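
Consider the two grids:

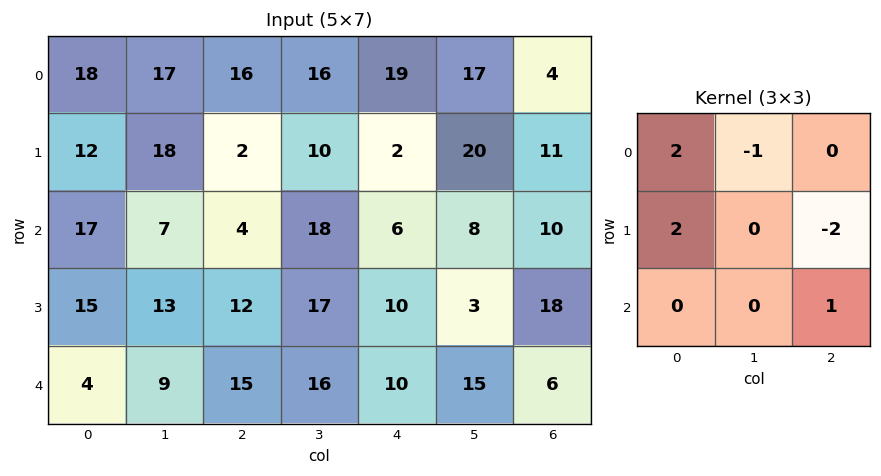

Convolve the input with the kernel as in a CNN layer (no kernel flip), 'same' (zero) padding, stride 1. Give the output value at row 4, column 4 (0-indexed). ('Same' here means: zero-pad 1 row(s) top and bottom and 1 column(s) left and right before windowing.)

26

The receptive field on the zero-padded input at this output position is [17 10 3 / 16 10 15 / 0 0 0]. Elementwise product with the kernel and sum: 17·2 + 10·-1 + 16·2 + 15·-2 + 0·1.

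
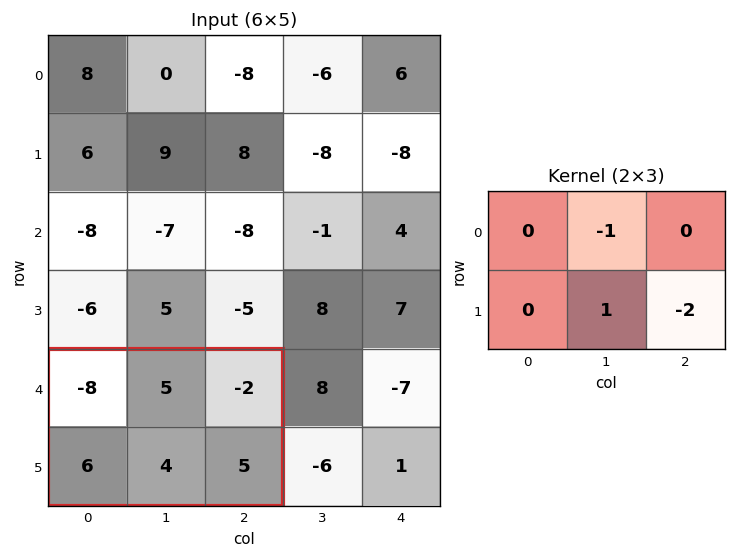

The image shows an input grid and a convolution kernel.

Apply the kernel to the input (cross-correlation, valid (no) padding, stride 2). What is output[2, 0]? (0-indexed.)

-11

The receptive field on the input at this output position is [-8 5 -2 / 6 4 5]. Elementwise product with the kernel and sum: 5·-1 + 4·1 + 5·-2.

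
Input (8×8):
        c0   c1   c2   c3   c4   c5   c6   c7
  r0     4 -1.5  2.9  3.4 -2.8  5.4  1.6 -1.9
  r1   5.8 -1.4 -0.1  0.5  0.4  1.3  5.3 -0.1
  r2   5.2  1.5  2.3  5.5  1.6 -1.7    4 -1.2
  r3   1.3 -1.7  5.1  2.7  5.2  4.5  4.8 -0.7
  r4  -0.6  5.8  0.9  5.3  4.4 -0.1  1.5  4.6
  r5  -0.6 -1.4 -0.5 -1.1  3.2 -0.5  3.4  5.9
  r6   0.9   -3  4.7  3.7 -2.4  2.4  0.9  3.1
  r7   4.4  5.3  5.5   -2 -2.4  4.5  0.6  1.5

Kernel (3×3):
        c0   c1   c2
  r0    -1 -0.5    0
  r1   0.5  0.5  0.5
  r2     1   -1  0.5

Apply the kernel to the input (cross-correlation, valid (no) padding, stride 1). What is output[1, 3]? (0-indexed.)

The receptive field on the input at this output position is [0.5 0.4 1.3 / 5.5 1.6 -1.7 / 2.7 5.2 4.5]. Elementwise product with the kernel and sum: 0.5·-1 + 0.4·-0.5 + 5.5·0.5 + 1.6·0.5 + -1.7·0.5 + 2.7·1 + 5.2·-1 + 4.5·0.5.

1.75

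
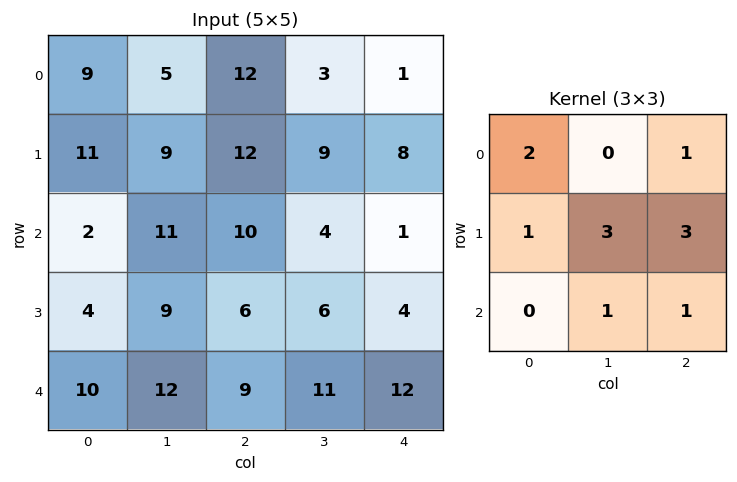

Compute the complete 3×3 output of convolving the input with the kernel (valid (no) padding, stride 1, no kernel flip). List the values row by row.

Output[0,0]: The receptive field on the input at this output position is [9 5 12 / 11 9 12 / 2 11 10]. Elementwise product with the kernel and sum: 9·2 + 12·1 + 11·1 + 9·3 + 12·3 + 11·1 + 10·1.

125 99 93
114 92 67
84 91 80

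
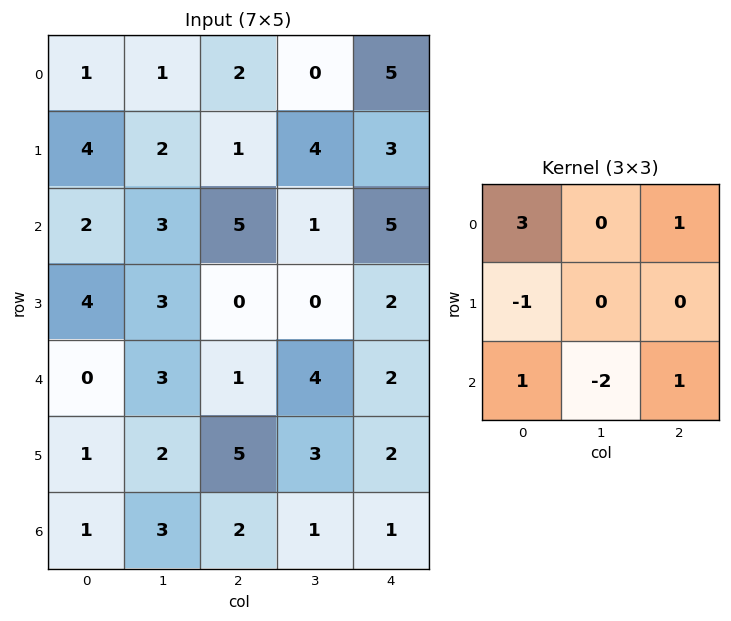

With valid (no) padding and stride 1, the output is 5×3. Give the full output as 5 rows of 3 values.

Output[0,0]: The receptive field on the input at this output position is [1 1 2 / 4 2 1 / 2 3 5]. Elementwise product with the kernel and sum: 1·3 + 2·1 + 4·-1 + 2·1 + 3·-2 + 5·1.
Output[0,1]: The receptive field on the input at this output position is [1 2 0 / 2 1 4 / 3 5 1]. Elementwise product with the kernel and sum: 1·3 + 0·1 + 2·-1 + 3·1 + 5·-2 + 1·1.

2 -5 18
9 10 3
2 12 15
14 1 2
-3 11 1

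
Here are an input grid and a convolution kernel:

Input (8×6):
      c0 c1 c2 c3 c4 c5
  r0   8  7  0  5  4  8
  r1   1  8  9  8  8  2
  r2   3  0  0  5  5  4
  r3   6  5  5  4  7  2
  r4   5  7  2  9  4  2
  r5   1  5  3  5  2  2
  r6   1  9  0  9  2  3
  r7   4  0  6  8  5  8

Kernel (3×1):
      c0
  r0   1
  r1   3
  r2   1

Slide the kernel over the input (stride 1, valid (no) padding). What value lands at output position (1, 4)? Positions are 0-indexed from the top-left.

30

The receptive field on the input at this output position is [8 / 5 / 7]. Elementwise product with the kernel and sum: 8·1 + 5·3 + 7·1.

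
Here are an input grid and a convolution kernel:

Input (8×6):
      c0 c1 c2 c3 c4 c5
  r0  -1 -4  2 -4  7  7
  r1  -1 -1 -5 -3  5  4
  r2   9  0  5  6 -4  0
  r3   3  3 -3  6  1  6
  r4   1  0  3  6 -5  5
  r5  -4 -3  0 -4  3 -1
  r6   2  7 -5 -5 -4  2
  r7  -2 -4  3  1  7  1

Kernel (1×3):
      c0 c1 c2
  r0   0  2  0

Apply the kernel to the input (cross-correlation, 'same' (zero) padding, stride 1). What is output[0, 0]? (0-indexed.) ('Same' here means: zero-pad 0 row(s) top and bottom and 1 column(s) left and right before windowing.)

The receptive field on the zero-padded input at this output position is [0 -1 -4]. Elementwise product with the kernel and sum: -1·2.

-2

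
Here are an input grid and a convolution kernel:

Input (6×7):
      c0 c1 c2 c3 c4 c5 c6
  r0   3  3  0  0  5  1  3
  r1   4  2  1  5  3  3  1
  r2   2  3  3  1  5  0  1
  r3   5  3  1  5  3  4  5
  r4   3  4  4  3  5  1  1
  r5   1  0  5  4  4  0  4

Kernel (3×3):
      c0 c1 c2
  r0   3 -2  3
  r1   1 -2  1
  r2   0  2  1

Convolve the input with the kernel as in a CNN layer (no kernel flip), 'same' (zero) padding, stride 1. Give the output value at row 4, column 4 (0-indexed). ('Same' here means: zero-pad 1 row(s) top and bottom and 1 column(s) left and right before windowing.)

23

The receptive field on the zero-padded input at this output position is [5 3 4 / 3 5 1 / 4 4 0]. Elementwise product with the kernel and sum: 5·3 + 3·-2 + 4·3 + 3·1 + 5·-2 + 1·1 + 4·2 + 0·1.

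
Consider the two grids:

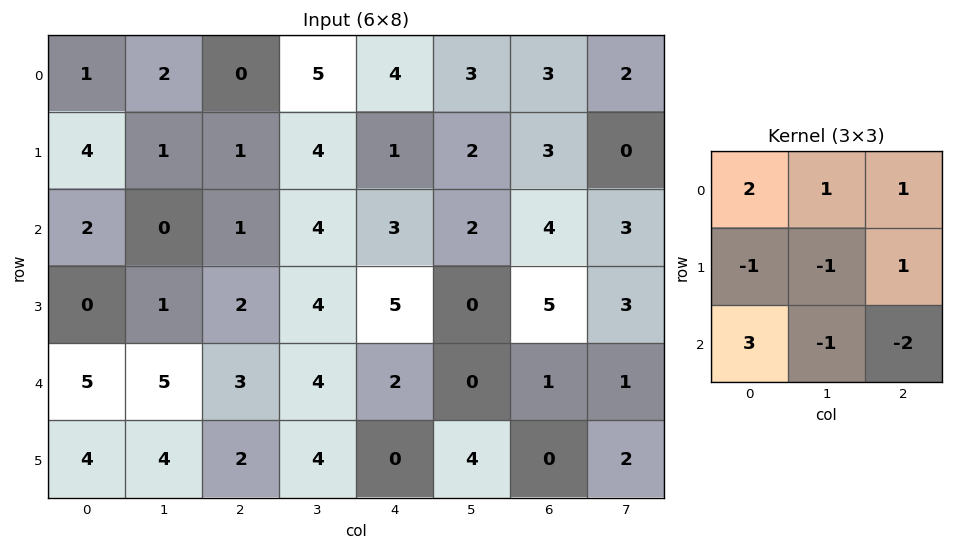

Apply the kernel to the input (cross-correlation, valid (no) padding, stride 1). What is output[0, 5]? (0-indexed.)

The receptive field on the input at this output position is [3 3 2 / 2 3 0 / 2 4 3]. Elementwise product with the kernel and sum: 3·2 + 3·1 + 2·1 + 2·-1 + 3·-1 + 0·1 + 2·3 + 4·-1 + 3·-2.

2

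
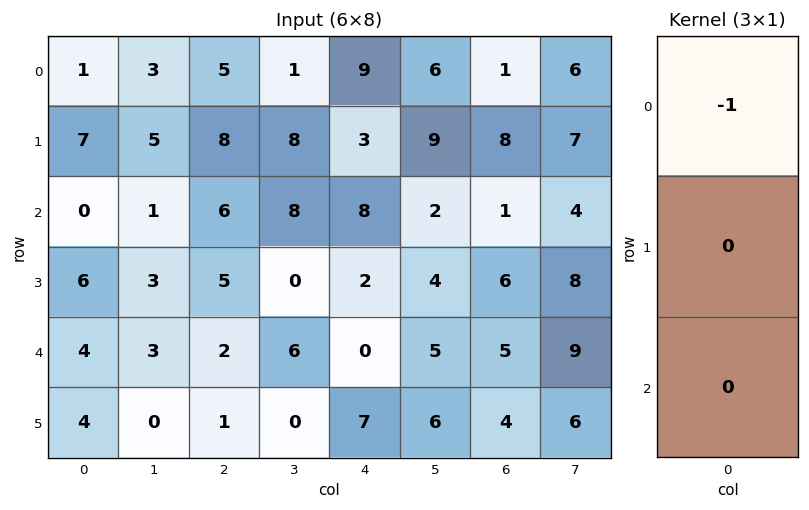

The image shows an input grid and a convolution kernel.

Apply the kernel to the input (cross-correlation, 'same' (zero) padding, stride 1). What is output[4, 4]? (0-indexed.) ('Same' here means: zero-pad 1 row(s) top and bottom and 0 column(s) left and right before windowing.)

-2

The receptive field on the zero-padded input at this output position is [2 / 0 / 7]. Elementwise product with the kernel and sum: 2·-1.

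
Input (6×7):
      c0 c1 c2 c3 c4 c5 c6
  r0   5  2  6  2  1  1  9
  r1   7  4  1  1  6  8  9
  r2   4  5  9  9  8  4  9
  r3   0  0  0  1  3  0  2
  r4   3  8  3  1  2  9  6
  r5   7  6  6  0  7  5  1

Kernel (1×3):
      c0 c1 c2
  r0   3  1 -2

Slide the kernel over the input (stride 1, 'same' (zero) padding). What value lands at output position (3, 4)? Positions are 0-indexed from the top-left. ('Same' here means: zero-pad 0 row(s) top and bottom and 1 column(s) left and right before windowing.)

6

The receptive field on the zero-padded input at this output position is [1 3 0]. Elementwise product with the kernel and sum: 1·3 + 3·1 + 0·-2.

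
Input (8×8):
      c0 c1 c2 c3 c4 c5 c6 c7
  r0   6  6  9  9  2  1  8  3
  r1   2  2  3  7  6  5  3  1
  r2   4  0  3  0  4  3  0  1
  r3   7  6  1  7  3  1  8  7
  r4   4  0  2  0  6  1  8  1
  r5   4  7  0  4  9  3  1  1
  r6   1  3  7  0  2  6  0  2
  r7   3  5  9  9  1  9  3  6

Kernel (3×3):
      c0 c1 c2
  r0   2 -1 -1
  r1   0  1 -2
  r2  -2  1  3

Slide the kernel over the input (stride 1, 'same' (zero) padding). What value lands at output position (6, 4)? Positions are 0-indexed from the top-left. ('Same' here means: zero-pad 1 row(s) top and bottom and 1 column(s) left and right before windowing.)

The receptive field on the zero-padded input at this output position is [4 9 3 / 0 2 6 / 9 1 9]. Elementwise product with the kernel and sum: 4·2 + 9·-1 + 3·-1 + 2·1 + 6·-2 + 9·-2 + 1·1 + 9·3.

-4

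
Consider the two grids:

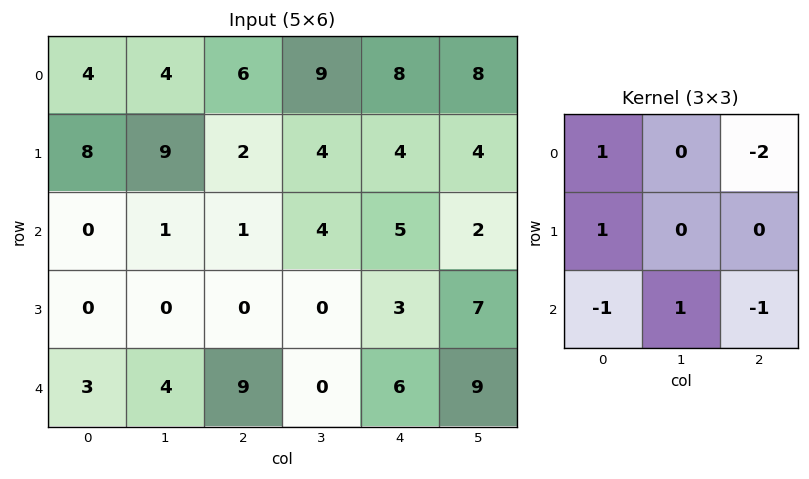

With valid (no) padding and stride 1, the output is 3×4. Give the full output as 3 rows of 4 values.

Output[0,0]: The receptive field on the input at this output position is [4 4 6 / 8 9 2 / 0 1 1]. Elementwise product with the kernel and sum: 4·1 + 6·-2 + 8·1 + 0·-1 + 1·1 + 1·-1.
Output[0,1]: The receptive field on the input at this output position is [4 6 9 / 9 2 4 / 1 1 4]. Elementwise product with the kernel and sum: 4·1 + 9·-2 + 9·1 + 1·-1 + 1·1 + 4·-1.

0 -9 -10 -4
4 2 -8 -4
-10 -2 -24 -3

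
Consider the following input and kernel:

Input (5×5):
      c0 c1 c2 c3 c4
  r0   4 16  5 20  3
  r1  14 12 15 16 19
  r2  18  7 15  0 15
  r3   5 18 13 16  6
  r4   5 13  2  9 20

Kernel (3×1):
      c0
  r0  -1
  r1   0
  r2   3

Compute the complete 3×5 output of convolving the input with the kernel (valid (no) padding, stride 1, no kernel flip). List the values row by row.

Output[0,0]: The receptive field on the input at this output position is [4 / 14 / 18]. Elementwise product with the kernel and sum: 4·-1 + 18·3.
Output[0,1]: The receptive field on the input at this output position is [16 / 12 / 7]. Elementwise product with the kernel and sum: 16·-1 + 7·3.

50 5 40 -20 42
1 42 24 32 -1
-3 32 -9 27 45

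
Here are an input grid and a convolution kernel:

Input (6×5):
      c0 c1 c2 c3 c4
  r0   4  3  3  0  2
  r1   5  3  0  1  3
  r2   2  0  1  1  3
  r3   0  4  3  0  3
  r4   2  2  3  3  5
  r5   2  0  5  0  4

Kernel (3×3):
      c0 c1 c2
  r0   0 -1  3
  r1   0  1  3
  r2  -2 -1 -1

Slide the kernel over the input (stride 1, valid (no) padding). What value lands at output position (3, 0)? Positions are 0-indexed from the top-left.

7

The receptive field on the input at this output position is [0 4 3 / 2 2 3 / 2 0 5]. Elementwise product with the kernel and sum: 4·-1 + 3·3 + 2·1 + 3·3 + 2·-2 + 0·-1 + 5·-1.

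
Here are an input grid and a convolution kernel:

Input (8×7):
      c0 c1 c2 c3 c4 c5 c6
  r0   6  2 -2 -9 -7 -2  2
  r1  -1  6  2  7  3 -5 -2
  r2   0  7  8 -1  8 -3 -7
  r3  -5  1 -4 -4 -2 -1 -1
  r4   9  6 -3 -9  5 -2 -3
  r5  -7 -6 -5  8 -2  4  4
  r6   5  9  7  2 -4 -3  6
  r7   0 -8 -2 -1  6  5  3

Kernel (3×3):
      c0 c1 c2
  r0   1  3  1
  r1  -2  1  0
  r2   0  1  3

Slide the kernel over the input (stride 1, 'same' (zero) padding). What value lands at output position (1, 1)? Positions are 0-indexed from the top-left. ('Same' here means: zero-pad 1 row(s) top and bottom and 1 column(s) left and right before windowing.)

49

The receptive field on the zero-padded input at this output position is [6 2 -2 / -1 6 2 / 0 7 8]. Elementwise product with the kernel and sum: 6·1 + 2·3 + -2·1 + -1·-2 + 6·1 + 7·1 + 8·3.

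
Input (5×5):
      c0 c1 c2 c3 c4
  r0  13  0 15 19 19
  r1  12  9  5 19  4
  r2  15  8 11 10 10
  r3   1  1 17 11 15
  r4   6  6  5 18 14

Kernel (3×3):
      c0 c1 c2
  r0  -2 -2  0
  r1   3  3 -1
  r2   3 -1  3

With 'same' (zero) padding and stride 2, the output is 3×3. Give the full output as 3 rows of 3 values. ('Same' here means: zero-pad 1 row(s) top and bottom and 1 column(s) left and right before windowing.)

Output[0,0]: The receptive field on the zero-padded input at this output position is [0 0 0 / 0 13 0 / 0 12 9]. Elementwise product with the kernel and sum: 0·-2 + 0·-2 + 0·3 + 13·3 + 0·-1 + 0·3 + 12·-1 + 9·3.
Output[0,1]: The receptive field on the zero-padded input at this output position is [0 0 0 / 0 15 19 / 9 5 19]. Elementwise product with the kernel and sum: 0·-2 + 0·-2 + 0·3 + 15·3 + 19·-1 + 9·3 + 5·-1 + 19·3.

54 105 167
15 38 32
10 -21 44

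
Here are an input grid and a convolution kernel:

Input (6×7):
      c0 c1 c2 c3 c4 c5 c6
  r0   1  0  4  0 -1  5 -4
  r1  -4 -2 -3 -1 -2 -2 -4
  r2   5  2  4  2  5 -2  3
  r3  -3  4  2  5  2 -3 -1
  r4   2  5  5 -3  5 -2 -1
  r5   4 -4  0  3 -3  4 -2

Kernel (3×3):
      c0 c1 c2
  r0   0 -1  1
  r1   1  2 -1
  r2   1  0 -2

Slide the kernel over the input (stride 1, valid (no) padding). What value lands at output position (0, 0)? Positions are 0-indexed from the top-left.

-4

The receptive field on the input at this output position is [1 0 4 / -4 -2 -3 / 5 2 4]. Elementwise product with the kernel and sum: 0·-1 + 4·1 + -4·1 + -2·2 + -3·-1 + 5·1 + 4·-2.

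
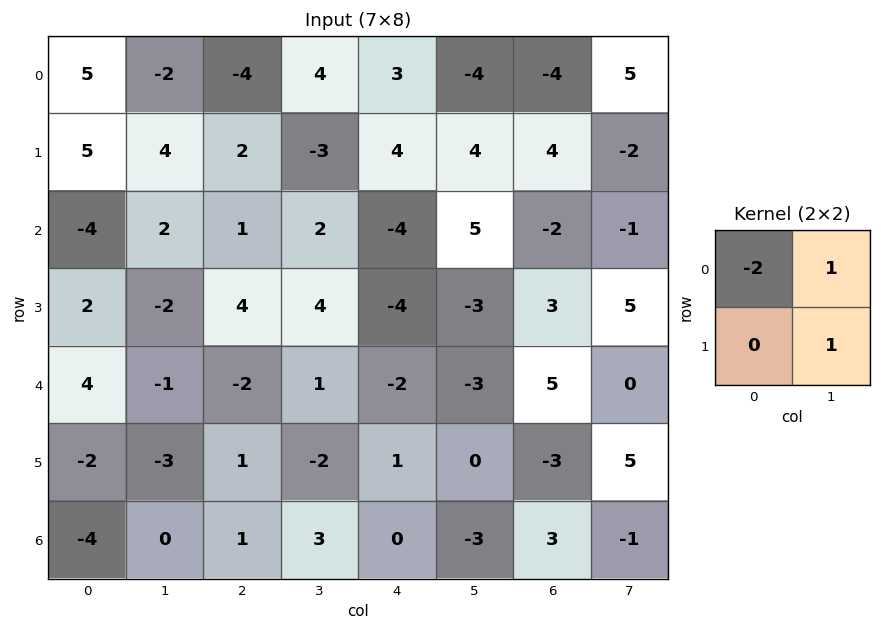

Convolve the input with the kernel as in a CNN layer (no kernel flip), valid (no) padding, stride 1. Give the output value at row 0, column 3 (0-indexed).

The receptive field on the input at this output position is [4 3 / -3 4]. Elementwise product with the kernel and sum: 4·-2 + 3·1 + 4·1.

-1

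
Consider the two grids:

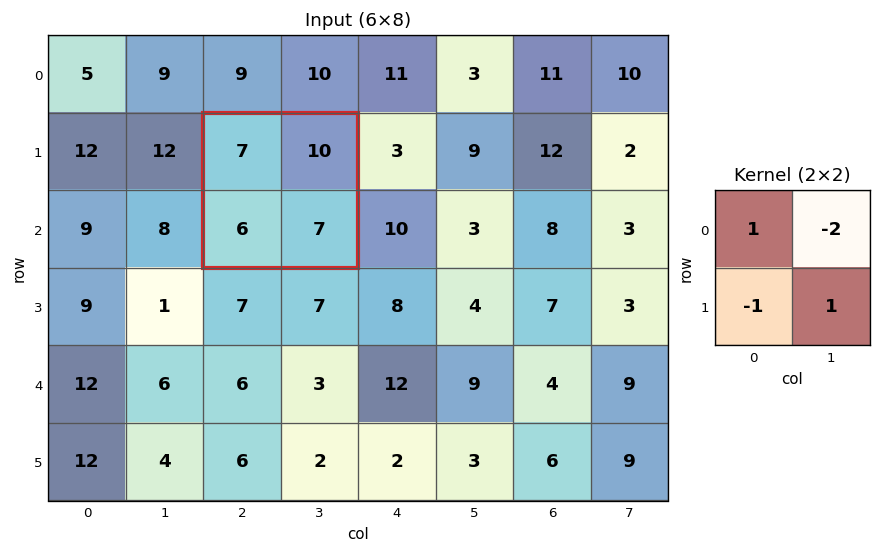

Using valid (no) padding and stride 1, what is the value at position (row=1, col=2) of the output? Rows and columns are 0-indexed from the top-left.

-12

The receptive field on the input at this output position is [7 10 / 6 7]. Elementwise product with the kernel and sum: 7·1 + 10·-2 + 6·-1 + 7·1.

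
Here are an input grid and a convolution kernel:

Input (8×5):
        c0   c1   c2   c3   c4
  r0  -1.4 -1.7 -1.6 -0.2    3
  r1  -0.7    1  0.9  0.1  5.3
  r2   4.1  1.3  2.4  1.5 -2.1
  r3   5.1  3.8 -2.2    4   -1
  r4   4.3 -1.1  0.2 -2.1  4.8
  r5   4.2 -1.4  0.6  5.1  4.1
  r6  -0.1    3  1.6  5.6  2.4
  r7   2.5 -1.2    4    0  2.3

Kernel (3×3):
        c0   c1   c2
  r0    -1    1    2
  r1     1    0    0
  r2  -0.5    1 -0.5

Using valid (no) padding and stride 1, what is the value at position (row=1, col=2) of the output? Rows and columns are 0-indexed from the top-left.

The receptive field on the input at this output position is [0.9 0.1 5.3 / 2.4 1.5 -2.1 / -2.2 4 -1]. Elementwise product with the kernel and sum: 0.9·-1 + 0.1·1 + 5.3·2 + 2.4·1 + -2.2·-0.5 + 4·1 + -1·-0.5.

17.8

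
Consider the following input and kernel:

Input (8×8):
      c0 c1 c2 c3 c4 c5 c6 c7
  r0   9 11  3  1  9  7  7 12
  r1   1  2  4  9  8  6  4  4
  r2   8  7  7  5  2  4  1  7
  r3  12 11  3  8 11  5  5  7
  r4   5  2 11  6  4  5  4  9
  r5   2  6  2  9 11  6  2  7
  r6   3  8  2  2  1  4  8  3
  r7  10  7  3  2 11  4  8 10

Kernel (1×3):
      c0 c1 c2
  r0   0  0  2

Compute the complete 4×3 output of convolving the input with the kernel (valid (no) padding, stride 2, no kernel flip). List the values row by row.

6 18 14
14 4 2
22 8 8
4 2 16

Output[0,0]: The receptive field on the input at this output position is [9 11 3]. Elementwise product with the kernel and sum: 3·2.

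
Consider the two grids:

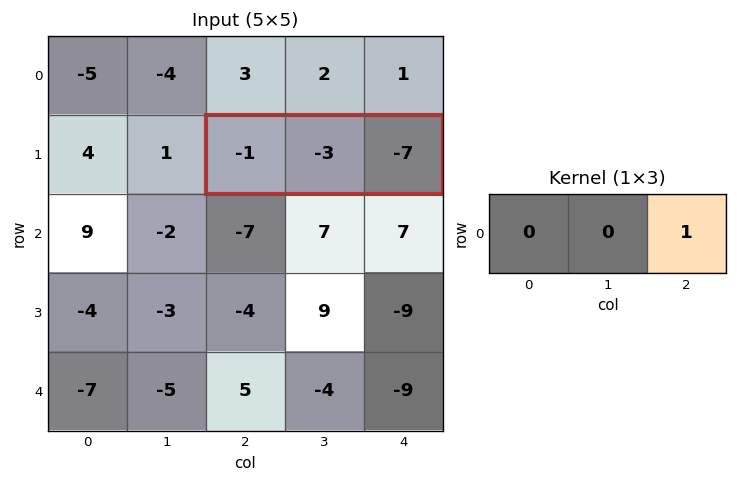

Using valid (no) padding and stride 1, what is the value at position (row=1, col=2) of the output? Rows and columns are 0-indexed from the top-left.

The receptive field on the input at this output position is [-1 -3 -7]. Elementwise product with the kernel and sum: -7·1.

-7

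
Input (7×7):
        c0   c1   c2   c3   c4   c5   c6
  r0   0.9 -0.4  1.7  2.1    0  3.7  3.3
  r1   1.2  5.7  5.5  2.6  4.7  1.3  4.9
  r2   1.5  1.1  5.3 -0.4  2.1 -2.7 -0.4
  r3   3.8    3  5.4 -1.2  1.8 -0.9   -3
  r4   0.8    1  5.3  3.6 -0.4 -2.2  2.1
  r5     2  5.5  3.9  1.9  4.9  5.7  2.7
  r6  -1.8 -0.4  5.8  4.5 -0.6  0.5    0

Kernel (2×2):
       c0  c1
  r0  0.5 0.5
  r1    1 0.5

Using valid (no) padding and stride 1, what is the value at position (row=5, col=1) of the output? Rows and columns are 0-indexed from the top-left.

The receptive field on the input at this output position is [5.5 3.9 / -0.4 5.8]. Elementwise product with the kernel and sum: 5.5·0.5 + 3.9·0.5 + -0.4·1 + 5.8·0.5.

7.2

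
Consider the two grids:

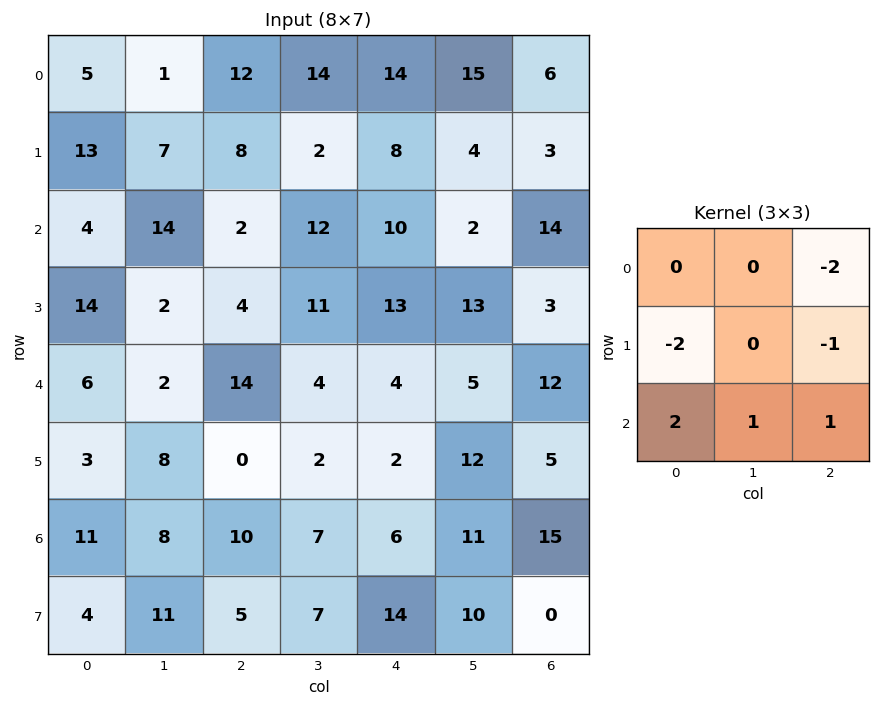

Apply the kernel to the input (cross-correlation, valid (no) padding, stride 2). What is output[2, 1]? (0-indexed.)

23

The receptive field on the input at this output position is [14 4 4 / 0 2 2 / 10 7 6]. Elementwise product with the kernel and sum: 4·-2 + 0·-2 + 2·-1 + 10·2 + 7·1 + 6·1.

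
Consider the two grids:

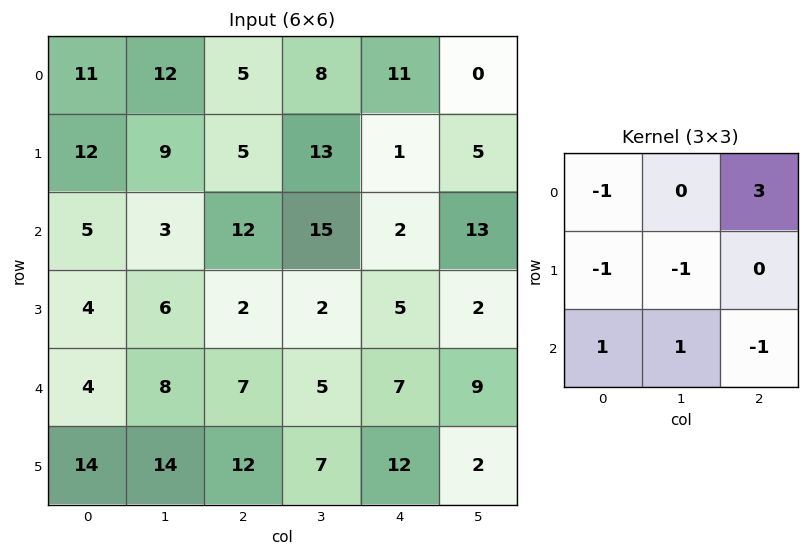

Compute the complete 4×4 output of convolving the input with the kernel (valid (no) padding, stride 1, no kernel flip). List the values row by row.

Output[0,0]: The receptive field on the input at this output position is [11 12 5 / 12 9 5 / 5 3 12]. Elementwise product with the kernel and sum: 11·-1 + 5·3 + 12·-1 + 9·-1 + 5·1 + 3·1 + 12·-1.
Output[0,1]: The receptive field on the input at this output position is [12 5 8 / 9 5 13 / 3 12 15]. Elementwise product with the kernel and sum: 12·-1 + 8·3 + 9·-1 + 5·-1 + 3·1 + 12·1 + 15·-1.

-21 -2 35 -18
3 21 -30 -10
26 44 -5 20
6 4 8 9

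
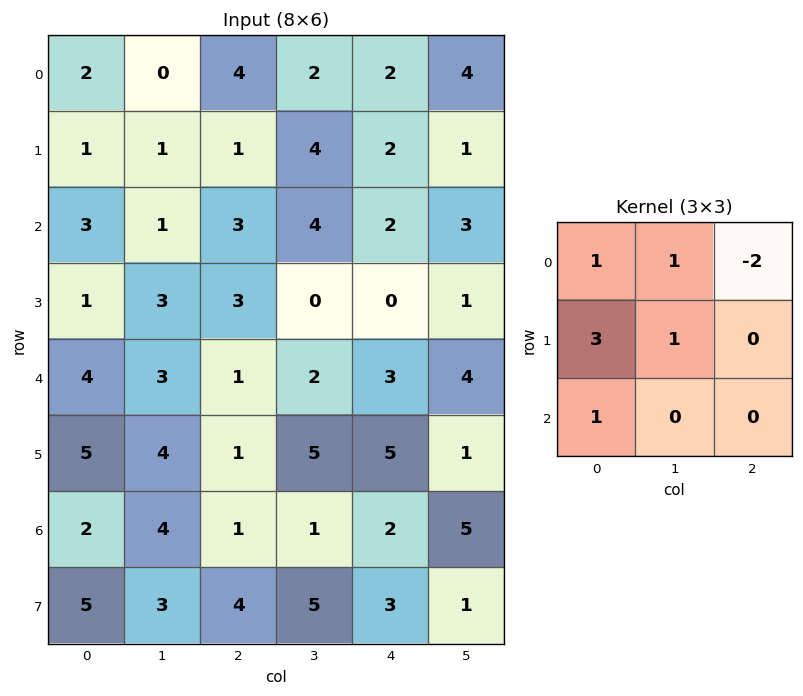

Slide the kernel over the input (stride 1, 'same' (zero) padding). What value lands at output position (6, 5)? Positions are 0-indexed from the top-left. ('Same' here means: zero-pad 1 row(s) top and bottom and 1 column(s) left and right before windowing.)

The receptive field on the zero-padded input at this output position is [5 1 0 / 2 5 0 / 3 1 0]. Elementwise product with the kernel and sum: 5·1 + 1·1 + 0·-2 + 2·3 + 5·1 + 3·1.

20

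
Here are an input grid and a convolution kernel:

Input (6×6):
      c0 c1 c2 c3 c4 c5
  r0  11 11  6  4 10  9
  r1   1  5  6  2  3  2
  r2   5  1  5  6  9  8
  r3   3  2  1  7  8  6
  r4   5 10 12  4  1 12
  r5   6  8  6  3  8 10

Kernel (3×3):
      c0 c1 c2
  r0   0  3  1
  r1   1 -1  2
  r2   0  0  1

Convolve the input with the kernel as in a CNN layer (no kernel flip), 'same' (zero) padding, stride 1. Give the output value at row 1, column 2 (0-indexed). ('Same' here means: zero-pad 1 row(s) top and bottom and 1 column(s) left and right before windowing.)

31

The receptive field on the zero-padded input at this output position is [11 6 4 / 5 6 2 / 1 5 6]. Elementwise product with the kernel and sum: 6·3 + 4·1 + 5·1 + 6·-1 + 2·2 + 6·1.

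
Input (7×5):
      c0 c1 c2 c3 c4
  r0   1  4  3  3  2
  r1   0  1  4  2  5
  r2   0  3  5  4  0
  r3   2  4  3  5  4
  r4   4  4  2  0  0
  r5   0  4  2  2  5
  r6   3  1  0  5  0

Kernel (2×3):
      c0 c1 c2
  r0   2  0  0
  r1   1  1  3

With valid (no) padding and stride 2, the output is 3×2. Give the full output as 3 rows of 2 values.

15 27
15 30
18 23

Output[0,0]: The receptive field on the input at this output position is [1 4 3 / 0 1 4]. Elementwise product with the kernel and sum: 1·2 + 0·1 + 1·1 + 4·3.
Output[0,1]: The receptive field on the input at this output position is [3 3 2 / 4 2 5]. Elementwise product with the kernel and sum: 3·2 + 4·1 + 2·1 + 5·3.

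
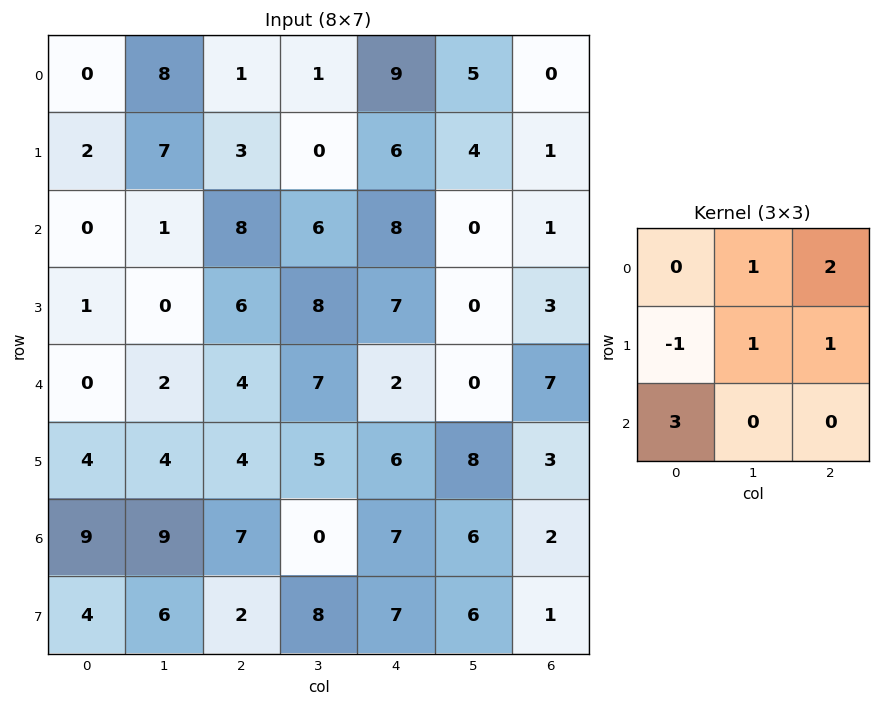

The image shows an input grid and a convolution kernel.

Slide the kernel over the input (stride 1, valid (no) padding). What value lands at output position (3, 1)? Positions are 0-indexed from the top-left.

43

The receptive field on the input at this output position is [0 6 8 / 2 4 7 / 4 4 5]. Elementwise product with the kernel and sum: 6·1 + 8·2 + 2·-1 + 4·1 + 7·1 + 4·3.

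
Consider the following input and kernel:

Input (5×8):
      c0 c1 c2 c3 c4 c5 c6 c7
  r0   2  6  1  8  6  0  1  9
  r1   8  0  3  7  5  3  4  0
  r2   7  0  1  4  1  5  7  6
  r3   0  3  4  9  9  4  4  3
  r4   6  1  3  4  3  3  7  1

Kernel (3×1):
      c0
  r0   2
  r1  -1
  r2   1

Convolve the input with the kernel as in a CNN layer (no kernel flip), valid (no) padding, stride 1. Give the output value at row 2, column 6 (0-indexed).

17

The receptive field on the input at this output position is [7 / 4 / 7]. Elementwise product with the kernel and sum: 7·2 + 4·-1 + 7·1.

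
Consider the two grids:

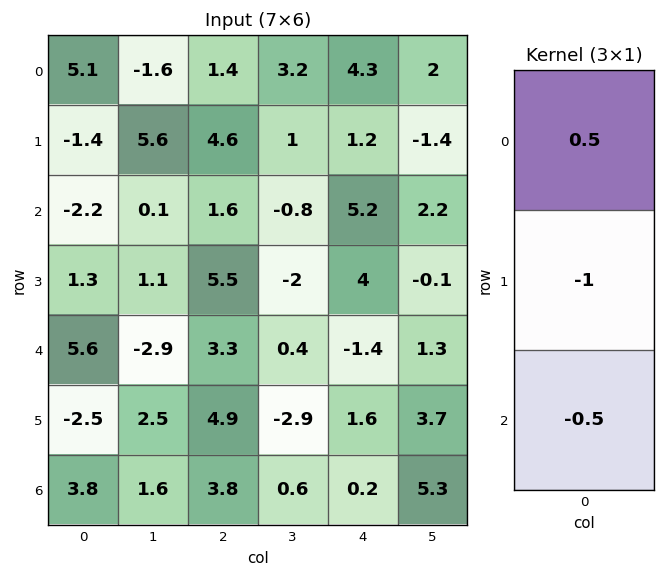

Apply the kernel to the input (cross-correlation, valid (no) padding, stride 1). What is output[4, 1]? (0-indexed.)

The receptive field on the input at this output position is [-2.9 / 2.5 / 1.6]. Elementwise product with the kernel and sum: -2.9·0.5 + 2.5·-1 + 1.6·-0.5.

-4.75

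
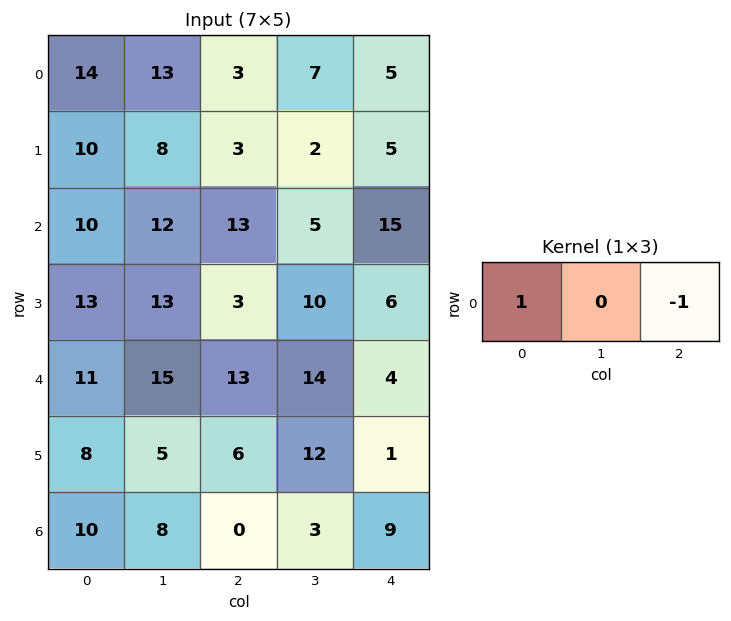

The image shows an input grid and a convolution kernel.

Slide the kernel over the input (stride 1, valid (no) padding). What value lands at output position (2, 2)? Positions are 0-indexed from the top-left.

-2

The receptive field on the input at this output position is [13 5 15]. Elementwise product with the kernel and sum: 13·1 + 15·-1.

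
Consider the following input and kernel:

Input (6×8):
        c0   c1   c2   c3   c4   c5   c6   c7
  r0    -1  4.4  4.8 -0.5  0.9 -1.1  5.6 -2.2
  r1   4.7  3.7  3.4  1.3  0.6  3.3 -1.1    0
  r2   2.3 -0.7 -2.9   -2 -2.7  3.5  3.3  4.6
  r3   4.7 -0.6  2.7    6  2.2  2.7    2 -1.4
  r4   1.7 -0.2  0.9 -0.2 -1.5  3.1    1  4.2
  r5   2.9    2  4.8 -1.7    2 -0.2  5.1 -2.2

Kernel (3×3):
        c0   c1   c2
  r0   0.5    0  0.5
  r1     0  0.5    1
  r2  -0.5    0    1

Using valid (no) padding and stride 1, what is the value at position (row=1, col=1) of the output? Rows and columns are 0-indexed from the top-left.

5.35

The receptive field on the input at this output position is [3.7 3.4 1.3 / -0.7 -2.9 -2 / -0.6 2.7 6]. Elementwise product with the kernel and sum: 3.7·0.5 + 1.3·0.5 + -2.9·0.5 + -2·1 + -0.6·-0.5 + 6·1.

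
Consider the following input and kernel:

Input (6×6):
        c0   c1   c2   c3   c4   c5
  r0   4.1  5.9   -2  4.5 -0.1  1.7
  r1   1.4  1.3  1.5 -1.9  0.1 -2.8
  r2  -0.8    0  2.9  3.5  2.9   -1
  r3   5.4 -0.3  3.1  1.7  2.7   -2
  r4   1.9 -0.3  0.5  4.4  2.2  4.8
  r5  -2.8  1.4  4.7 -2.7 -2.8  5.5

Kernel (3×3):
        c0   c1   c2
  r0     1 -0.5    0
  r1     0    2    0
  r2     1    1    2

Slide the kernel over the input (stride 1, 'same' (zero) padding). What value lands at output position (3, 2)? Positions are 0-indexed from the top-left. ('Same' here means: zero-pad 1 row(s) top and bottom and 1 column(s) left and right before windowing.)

The receptive field on the zero-padded input at this output position is [0 2.9 3.5 / -0.3 3.1 1.7 / -0.3 0.5 4.4]. Elementwise product with the kernel and sum: 0·1 + 2.9·-0.5 + 3.1·2 + -0.3·1 + 0.5·1 + 4.4·2.

13.75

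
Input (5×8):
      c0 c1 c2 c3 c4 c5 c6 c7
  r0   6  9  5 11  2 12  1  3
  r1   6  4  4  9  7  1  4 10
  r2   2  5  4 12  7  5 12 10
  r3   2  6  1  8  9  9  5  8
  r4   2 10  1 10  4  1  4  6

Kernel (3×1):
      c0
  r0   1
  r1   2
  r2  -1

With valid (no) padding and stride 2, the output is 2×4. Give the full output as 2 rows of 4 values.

Output[0,0]: The receptive field on the input at this output position is [6 / 6 / 2]. Elementwise product with the kernel and sum: 6·1 + 6·2 + 2·-1.

16 9 9 -3
4 5 21 18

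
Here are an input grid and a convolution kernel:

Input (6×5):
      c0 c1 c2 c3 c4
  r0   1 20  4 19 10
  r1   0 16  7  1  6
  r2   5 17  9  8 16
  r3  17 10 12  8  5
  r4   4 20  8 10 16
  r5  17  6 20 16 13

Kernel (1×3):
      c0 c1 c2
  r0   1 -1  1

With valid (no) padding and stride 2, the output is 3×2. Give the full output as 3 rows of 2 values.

Output[0,0]: The receptive field on the input at this output position is [1 20 4]. Elementwise product with the kernel and sum: 1·1 + 20·-1 + 4·1.

-15 -5
-3 17
-8 14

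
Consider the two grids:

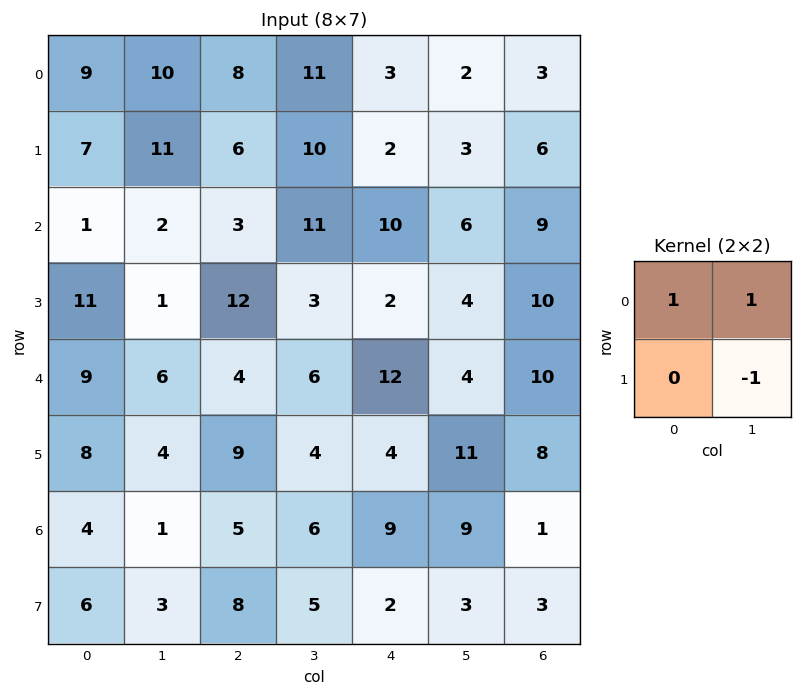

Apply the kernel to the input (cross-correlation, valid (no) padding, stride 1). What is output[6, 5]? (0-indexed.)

The receptive field on the input at this output position is [9 1 / 3 3]. Elementwise product with the kernel and sum: 9·1 + 1·1 + 3·-1.

7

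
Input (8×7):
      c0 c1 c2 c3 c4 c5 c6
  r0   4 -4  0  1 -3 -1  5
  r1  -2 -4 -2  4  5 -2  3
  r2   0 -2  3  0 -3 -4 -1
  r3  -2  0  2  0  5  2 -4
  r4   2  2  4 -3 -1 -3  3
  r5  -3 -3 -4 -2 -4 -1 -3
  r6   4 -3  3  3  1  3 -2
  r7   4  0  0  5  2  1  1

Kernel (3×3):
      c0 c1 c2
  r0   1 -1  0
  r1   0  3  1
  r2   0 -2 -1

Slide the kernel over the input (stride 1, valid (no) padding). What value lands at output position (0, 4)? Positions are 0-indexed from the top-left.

The receptive field on the input at this output position is [-3 -1 5 / 5 -2 3 / -3 -4 -1]. Elementwise product with the kernel and sum: -3·1 + -1·-1 + -2·3 + 3·1 + -4·-2 + -1·-1.

4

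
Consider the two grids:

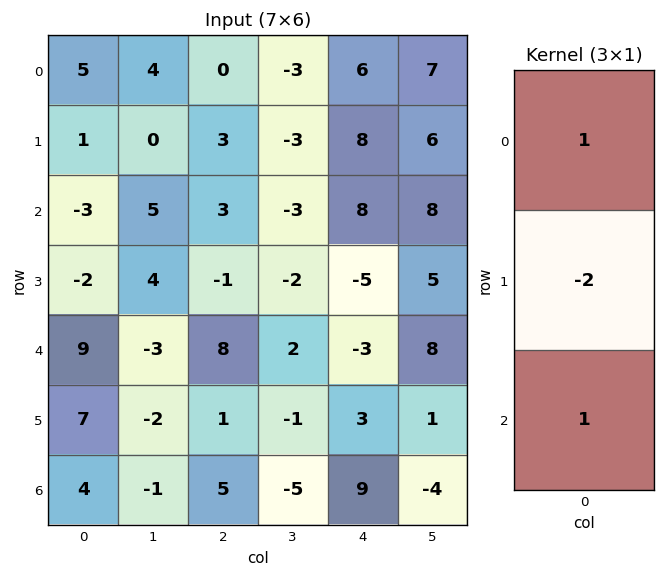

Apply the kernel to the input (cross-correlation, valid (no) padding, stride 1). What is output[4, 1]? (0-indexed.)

The receptive field on the input at this output position is [-3 / -2 / -1]. Elementwise product with the kernel and sum: -3·1 + -2·-2 + -1·1.

0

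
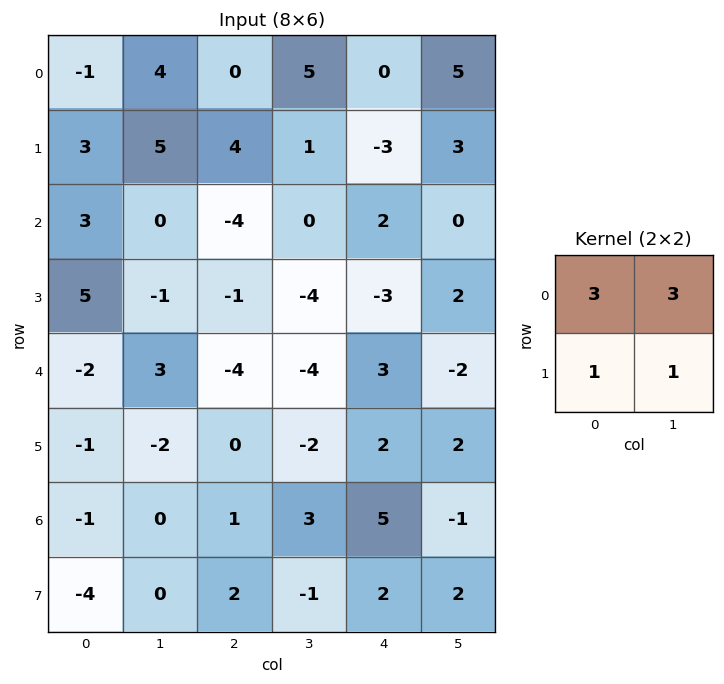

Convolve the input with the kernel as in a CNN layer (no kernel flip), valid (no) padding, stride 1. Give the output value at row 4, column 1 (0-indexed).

The receptive field on the input at this output position is [3 -4 / -2 0]. Elementwise product with the kernel and sum: 3·3 + -4·3 + -2·1 + 0·1.

-5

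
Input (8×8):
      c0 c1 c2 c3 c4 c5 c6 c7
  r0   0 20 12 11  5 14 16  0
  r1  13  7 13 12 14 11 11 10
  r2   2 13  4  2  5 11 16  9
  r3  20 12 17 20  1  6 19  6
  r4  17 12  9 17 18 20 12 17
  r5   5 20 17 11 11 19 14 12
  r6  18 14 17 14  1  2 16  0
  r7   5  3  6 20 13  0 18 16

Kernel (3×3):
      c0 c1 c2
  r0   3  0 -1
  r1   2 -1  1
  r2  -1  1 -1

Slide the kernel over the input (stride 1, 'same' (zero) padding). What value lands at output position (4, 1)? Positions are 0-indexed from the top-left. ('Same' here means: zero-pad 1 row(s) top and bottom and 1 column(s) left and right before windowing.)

The receptive field on the zero-padded input at this output position is [20 12 17 / 17 12 9 / 5 20 17]. Elementwise product with the kernel and sum: 20·3 + 17·-1 + 17·2 + 12·-1 + 9·1 + 5·-1 + 20·1 + 17·-1.

72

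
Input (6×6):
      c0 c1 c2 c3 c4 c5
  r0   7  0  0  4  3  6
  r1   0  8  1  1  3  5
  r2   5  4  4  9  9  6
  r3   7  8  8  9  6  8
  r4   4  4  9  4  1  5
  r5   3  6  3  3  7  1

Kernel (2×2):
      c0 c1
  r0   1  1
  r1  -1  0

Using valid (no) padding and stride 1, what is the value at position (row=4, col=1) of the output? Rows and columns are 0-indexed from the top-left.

7

The receptive field on the input at this output position is [4 9 / 6 3]. Elementwise product with the kernel and sum: 4·1 + 9·1 + 6·-1.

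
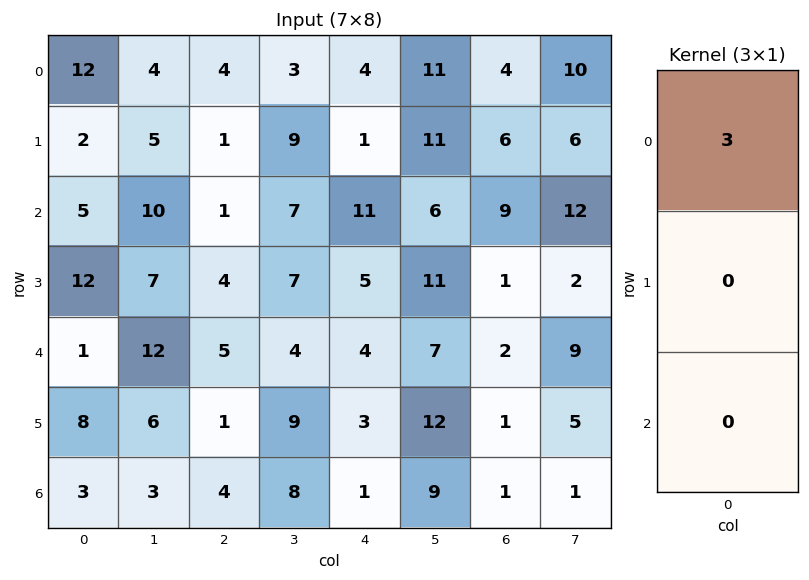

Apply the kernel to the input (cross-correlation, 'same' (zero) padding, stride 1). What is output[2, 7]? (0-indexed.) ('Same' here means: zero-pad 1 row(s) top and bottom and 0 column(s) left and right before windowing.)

The receptive field on the zero-padded input at this output position is [6 / 12 / 2]. Elementwise product with the kernel and sum: 6·3.

18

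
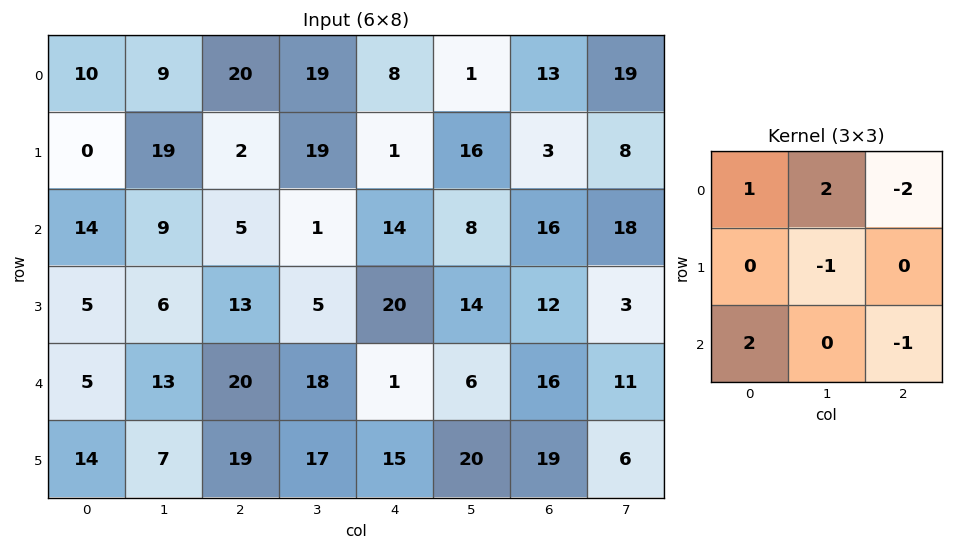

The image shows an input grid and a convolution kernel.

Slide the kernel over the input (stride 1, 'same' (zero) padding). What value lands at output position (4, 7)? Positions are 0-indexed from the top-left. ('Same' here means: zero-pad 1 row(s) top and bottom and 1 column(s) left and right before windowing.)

The receptive field on the zero-padded input at this output position is [12 3 0 / 16 11 0 / 19 6 0]. Elementwise product with the kernel and sum: 12·1 + 3·2 + 0·-2 + 11·-1 + 19·2 + 0·-1.

45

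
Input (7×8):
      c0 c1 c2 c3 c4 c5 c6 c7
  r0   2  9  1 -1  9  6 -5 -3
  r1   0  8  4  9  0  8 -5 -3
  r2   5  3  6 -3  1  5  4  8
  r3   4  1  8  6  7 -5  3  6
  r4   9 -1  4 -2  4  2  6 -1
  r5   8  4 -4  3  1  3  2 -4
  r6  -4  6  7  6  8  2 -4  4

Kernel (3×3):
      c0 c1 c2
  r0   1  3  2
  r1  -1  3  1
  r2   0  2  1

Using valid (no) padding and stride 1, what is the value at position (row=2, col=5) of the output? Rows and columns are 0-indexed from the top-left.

The receptive field on the input at this output position is [5 4 8 / -5 3 6 / 2 6 -1]. Elementwise product with the kernel and sum: 5·1 + 4·3 + 8·2 + -5·-1 + 3·3 + 6·1 + 6·2 + -1·1.

64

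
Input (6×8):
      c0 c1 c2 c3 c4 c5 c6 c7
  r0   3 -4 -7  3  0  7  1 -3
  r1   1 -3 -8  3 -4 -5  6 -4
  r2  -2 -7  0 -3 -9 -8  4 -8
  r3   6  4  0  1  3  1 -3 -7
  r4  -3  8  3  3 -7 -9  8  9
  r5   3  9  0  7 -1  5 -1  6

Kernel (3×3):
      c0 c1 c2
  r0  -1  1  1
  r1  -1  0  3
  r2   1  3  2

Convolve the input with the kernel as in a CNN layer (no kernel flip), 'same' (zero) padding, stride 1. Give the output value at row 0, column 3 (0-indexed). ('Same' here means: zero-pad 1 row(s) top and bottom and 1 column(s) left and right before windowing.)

0

The receptive field on the zero-padded input at this output position is [0 0 0 / -7 3 0 / -8 3 -4]. Elementwise product with the kernel and sum: 0·-1 + 0·1 + 0·1 + -7·-1 + 0·3 + -8·1 + 3·3 + -4·2.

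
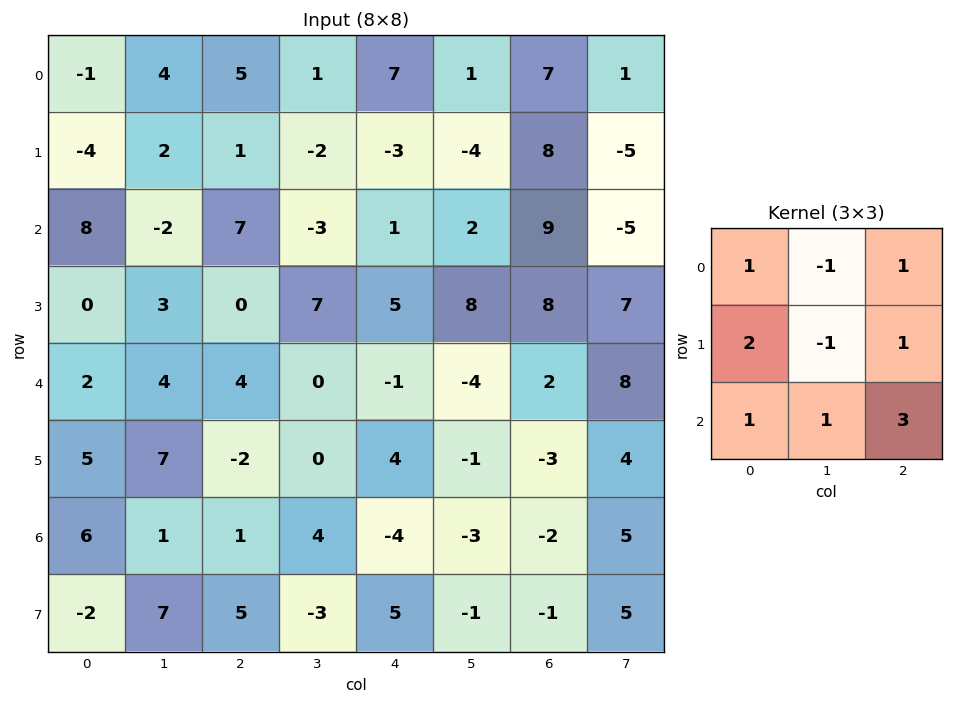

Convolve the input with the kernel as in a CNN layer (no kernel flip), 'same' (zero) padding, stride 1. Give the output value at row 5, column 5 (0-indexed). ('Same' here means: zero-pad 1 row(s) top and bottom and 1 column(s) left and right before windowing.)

The receptive field on the zero-padded input at this output position is [-1 -4 2 / 4 -1 -3 / -4 -3 -2]. Elementwise product with the kernel and sum: -1·1 + -4·-1 + 2·1 + 4·2 + -1·-1 + -3·1 + -4·1 + -3·1 + -2·3.

-2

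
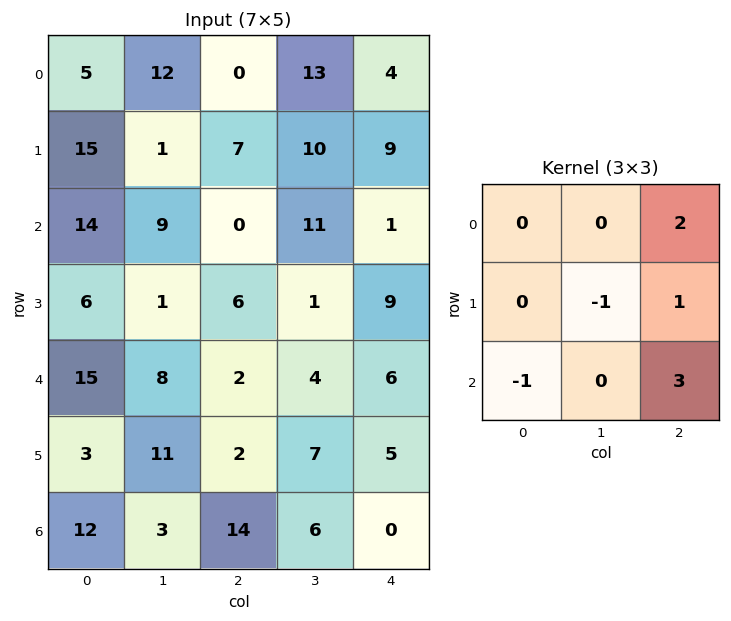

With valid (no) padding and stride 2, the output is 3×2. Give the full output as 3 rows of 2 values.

Output[0,0]: The receptive field on the input at this output position is [5 12 0 / 15 1 7 / 14 9 0]. Elementwise product with the kernel and sum: 0·2 + 1·-1 + 7·1 + 14·-1 + 0·3.
Output[0,1]: The receptive field on the input at this output position is [0 13 4 / 7 10 9 / 0 11 1]. Elementwise product with the kernel and sum: 4·2 + 10·-1 + 9·1 + 0·-1 + 1·3.

-8 10
-4 26
25 -4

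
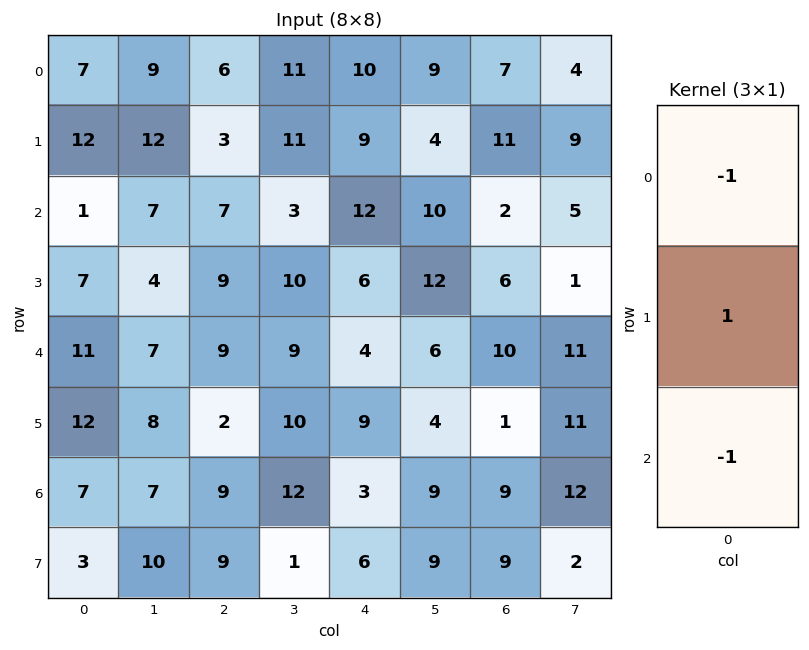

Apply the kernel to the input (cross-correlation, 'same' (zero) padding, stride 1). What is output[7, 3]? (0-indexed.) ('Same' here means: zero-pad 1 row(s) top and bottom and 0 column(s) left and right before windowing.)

The receptive field on the zero-padded input at this output position is [12 / 1 / 0]. Elementwise product with the kernel and sum: 12·-1 + 1·1 + 0·-1.

-11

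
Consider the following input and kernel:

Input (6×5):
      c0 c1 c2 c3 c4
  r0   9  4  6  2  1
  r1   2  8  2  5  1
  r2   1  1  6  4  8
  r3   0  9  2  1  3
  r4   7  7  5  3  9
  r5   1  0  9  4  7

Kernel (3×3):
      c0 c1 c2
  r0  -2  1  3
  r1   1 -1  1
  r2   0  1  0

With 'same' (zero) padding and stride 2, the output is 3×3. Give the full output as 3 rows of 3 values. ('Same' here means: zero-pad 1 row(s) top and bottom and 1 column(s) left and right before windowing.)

Output[0,0]: The receptive field on the zero-padded input at this output position is [0 0 0 / 0 9 4 / 0 2 8]. Elementwise product with the kernel and sum: 0·-2 + 0·1 + 0·3 + 0·1 + 9·-1 + 4·1 + 2·1.
Output[0,1]: The receptive field on the zero-padded input at this output position is [0 0 0 / 4 6 2 / 8 2 5]. Elementwise product with the kernel and sum: 0·-2 + 0·1 + 0·3 + 4·1 + 6·-1 + 2·1 + 2·1.

-3 2 2
26 2 -10
28 1 2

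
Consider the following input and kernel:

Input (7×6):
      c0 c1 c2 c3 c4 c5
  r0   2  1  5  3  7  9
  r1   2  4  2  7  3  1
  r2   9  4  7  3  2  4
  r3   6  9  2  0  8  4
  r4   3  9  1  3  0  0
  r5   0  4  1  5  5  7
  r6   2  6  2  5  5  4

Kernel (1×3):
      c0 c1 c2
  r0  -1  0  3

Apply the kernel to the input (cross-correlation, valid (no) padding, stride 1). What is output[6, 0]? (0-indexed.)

4

The receptive field on the input at this output position is [2 6 2]. Elementwise product with the kernel and sum: 2·-1 + 2·3.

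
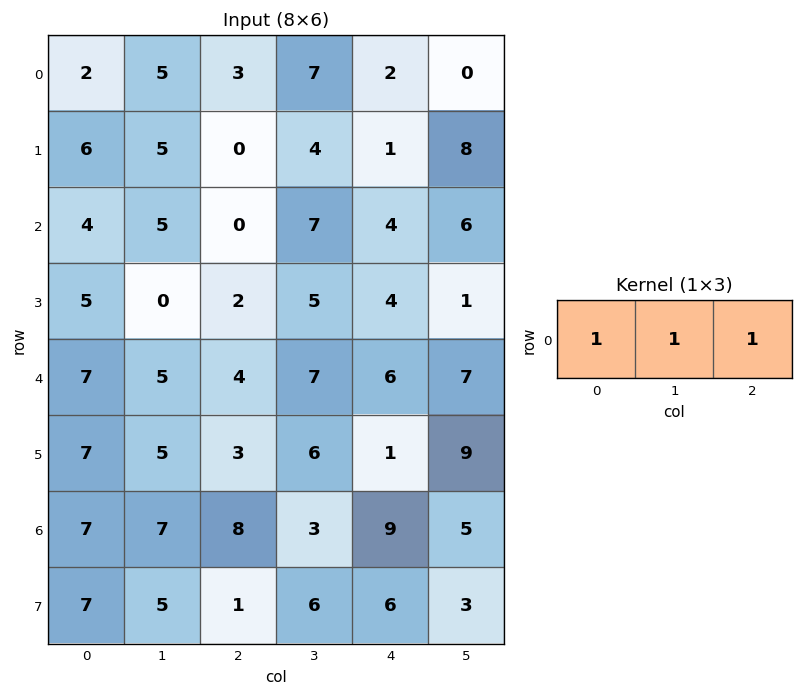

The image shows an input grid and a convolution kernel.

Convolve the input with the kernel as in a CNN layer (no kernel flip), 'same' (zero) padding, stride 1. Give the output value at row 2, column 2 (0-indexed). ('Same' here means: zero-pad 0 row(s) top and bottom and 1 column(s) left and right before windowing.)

12

The receptive field on the zero-padded input at this output position is [5 0 7]. Elementwise product with the kernel and sum: 5·1 + 0·1 + 7·1.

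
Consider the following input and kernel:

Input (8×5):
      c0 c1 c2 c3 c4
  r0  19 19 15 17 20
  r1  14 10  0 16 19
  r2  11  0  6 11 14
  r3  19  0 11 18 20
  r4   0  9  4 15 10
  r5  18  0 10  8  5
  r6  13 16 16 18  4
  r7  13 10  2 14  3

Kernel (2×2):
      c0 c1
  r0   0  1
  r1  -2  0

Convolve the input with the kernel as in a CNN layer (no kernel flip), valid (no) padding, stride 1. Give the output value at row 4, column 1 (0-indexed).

4

The receptive field on the input at this output position is [9 4 / 0 10]. Elementwise product with the kernel and sum: 4·1 + 0·-2.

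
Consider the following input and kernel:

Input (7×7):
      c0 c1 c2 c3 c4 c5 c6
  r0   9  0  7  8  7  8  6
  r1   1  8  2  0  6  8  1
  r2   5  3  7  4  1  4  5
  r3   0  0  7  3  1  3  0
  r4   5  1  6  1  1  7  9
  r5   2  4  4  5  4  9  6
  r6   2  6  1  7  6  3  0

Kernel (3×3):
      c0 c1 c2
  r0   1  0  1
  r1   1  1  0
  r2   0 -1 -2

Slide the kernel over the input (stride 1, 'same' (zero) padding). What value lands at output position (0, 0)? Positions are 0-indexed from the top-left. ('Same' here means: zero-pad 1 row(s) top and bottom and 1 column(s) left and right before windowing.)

-8

The receptive field on the zero-padded input at this output position is [0 0 0 / 0 9 0 / 0 1 8]. Elementwise product with the kernel and sum: 0·1 + 0·1 + 0·1 + 9·1 + 1·-1 + 8·-2.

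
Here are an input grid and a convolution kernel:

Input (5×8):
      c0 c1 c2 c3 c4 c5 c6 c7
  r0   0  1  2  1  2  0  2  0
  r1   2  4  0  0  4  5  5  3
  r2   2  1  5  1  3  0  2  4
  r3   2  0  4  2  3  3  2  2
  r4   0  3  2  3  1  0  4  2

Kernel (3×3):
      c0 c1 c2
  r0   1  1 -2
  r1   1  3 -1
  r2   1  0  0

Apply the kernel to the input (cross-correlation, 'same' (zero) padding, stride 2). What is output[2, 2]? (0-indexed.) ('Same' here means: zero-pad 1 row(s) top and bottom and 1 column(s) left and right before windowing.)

5

The receptive field on the zero-padded input at this output position is [2 3 3 / 3 1 0 / 0 0 0]. Elementwise product with the kernel and sum: 2·1 + 3·1 + 3·-2 + 3·1 + 1·3 + 0·-1 + 0·1.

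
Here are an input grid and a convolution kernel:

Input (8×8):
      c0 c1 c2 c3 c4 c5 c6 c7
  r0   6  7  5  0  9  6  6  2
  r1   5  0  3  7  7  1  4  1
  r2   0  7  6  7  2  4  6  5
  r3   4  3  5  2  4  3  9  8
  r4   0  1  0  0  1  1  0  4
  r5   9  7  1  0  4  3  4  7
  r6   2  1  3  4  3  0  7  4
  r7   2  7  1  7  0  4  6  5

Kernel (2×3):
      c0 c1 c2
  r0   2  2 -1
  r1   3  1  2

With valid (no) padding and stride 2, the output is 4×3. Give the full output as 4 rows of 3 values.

Output[0,0]: The receptive field on the input at this output position is [6 7 5 / 5 0 3]. Elementwise product with the kernel and sum: 6·2 + 7·2 + 5·-1 + 5·3 + 0·1 + 3·2.
Output[0,1]: The receptive field on the input at this output position is [5 0 9 / 3 7 7]. Elementwise product with the kernel and sum: 5·2 + 0·2 + 9·-1 + 3·3 + 7·1 + 7·2.

42 31 54
33 49 39
38 10 27
18 21 15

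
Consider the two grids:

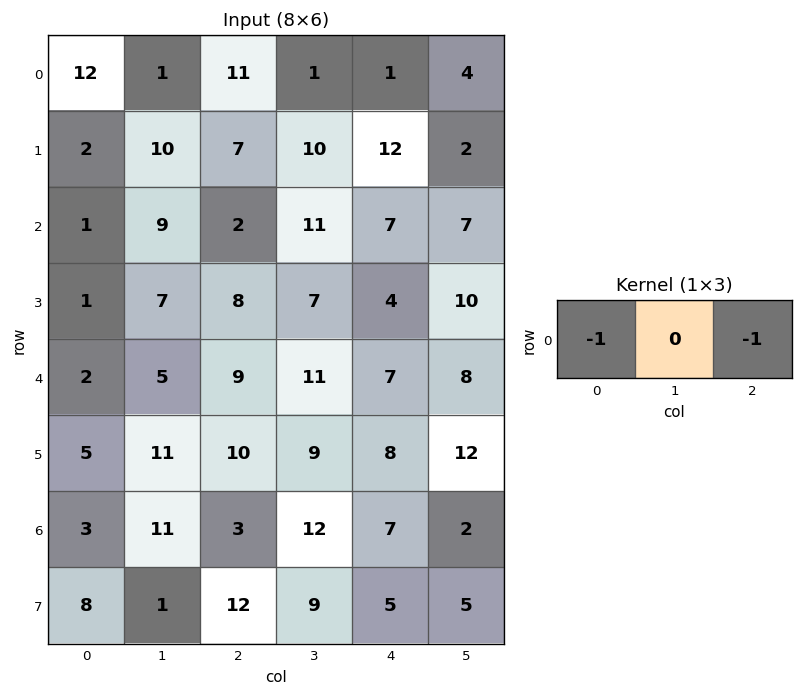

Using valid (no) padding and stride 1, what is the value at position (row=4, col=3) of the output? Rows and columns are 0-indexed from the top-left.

-19

The receptive field on the input at this output position is [11 7 8]. Elementwise product with the kernel and sum: 11·-1 + 8·-1.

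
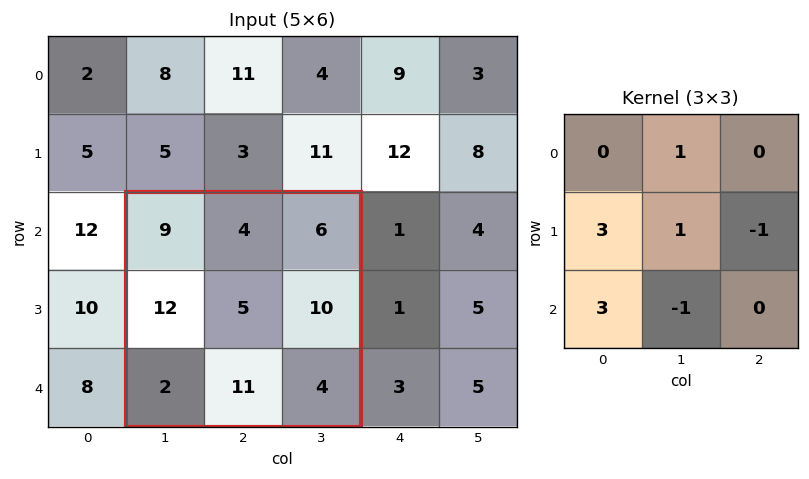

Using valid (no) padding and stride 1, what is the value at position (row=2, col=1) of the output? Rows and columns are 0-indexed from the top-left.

30

The receptive field on the input at this output position is [9 4 6 / 12 5 10 / 2 11 4]. Elementwise product with the kernel and sum: 4·1 + 12·3 + 5·1 + 10·-1 + 2·3 + 11·-1.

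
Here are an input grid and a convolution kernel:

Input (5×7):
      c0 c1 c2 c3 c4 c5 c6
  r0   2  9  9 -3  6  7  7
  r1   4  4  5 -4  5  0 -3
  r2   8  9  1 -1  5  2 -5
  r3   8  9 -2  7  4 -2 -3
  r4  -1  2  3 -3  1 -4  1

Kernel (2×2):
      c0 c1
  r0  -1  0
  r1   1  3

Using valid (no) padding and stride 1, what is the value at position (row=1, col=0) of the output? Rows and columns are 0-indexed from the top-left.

The receptive field on the input at this output position is [4 4 / 8 9]. Elementwise product with the kernel and sum: 4·-1 + 8·1 + 9·3.

31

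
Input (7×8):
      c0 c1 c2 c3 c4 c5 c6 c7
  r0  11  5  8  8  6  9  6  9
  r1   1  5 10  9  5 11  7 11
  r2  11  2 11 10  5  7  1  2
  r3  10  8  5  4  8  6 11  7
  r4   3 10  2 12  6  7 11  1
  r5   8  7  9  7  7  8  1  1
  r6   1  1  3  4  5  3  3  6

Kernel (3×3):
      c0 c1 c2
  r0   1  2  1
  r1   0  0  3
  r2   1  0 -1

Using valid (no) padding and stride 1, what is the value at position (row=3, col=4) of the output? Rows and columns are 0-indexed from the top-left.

The receptive field on the input at this output position is [8 6 11 / 6 7 11 / 7 8 1]. Elementwise product with the kernel and sum: 8·1 + 6·2 + 11·1 + 11·3 + 7·1 + 1·-1.

70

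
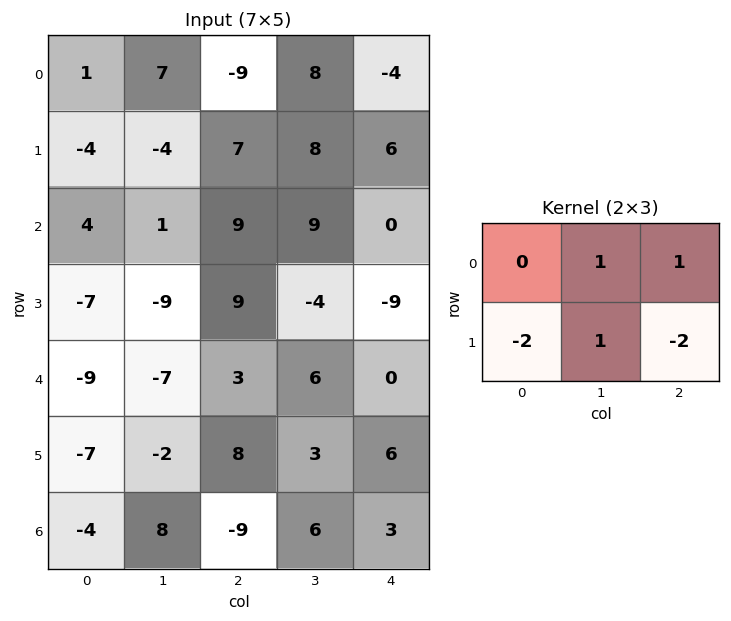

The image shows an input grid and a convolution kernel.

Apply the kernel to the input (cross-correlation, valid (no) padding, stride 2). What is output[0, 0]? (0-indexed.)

-12

The receptive field on the input at this output position is [1 7 -9 / -4 -4 7]. Elementwise product with the kernel and sum: 7·1 + -9·1 + -4·-2 + -4·1 + 7·-2.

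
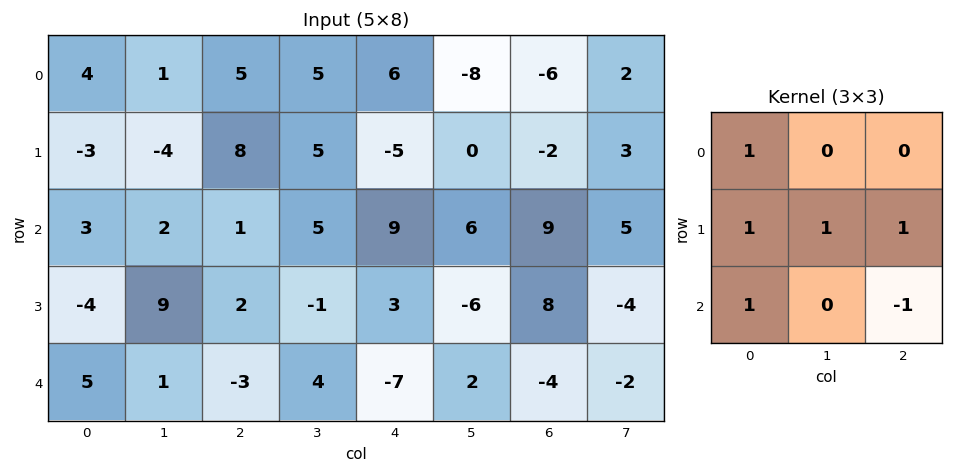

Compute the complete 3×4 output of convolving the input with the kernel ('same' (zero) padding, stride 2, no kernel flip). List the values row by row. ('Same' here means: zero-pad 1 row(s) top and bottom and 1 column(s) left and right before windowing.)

Output[0,0]: The receptive field on the zero-padded input at this output position is [0 0 0 / 0 4 1 / 0 -3 -4]. Elementwise product with the kernel and sum: 0·1 + 0·1 + 4·1 + 1·1 + 0·1 + -4·-1.
Output[0,1]: The receptive field on the zero-padded input at this output position is [0 0 0 / 1 5 5 / -4 8 5]. Elementwise product with the kernel and sum: 0·1 + 1·1 + 5·1 + 5·1 + -4·1 + 5·-1.

9 2 8 -15
-4 14 30 18
6 11 -2 -10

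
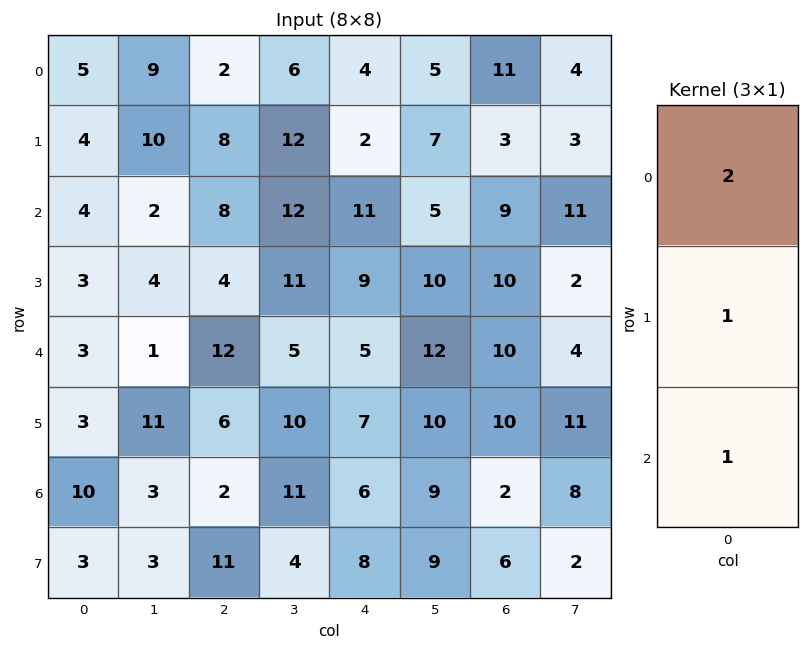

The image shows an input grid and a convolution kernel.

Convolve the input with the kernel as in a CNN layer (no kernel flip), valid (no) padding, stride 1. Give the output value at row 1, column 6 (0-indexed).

25

The receptive field on the input at this output position is [3 / 9 / 10]. Elementwise product with the kernel and sum: 3·2 + 9·1 + 10·1.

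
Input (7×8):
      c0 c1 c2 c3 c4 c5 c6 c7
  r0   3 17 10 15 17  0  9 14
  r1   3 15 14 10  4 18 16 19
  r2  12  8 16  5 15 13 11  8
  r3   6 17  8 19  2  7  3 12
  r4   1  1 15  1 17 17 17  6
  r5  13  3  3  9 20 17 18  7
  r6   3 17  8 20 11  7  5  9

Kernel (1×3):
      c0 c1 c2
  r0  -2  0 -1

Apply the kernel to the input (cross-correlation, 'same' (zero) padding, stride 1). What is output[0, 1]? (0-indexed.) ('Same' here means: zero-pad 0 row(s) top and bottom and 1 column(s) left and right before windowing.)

The receptive field on the zero-padded input at this output position is [3 17 10]. Elementwise product with the kernel and sum: 3·-2 + 10·-1.

-16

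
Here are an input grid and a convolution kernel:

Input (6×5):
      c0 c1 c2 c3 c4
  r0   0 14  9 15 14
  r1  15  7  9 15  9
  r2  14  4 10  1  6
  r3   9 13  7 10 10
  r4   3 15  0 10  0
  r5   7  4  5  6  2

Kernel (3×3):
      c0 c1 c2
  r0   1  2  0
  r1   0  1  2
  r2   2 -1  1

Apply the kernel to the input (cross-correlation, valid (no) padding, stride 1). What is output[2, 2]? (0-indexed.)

The receptive field on the input at this output position is [10 1 6 / 7 10 10 / 0 10 0]. Elementwise product with the kernel and sum: 10·1 + 1·2 + 10·1 + 10·2 + 0·2 + 10·-1 + 0·1.

32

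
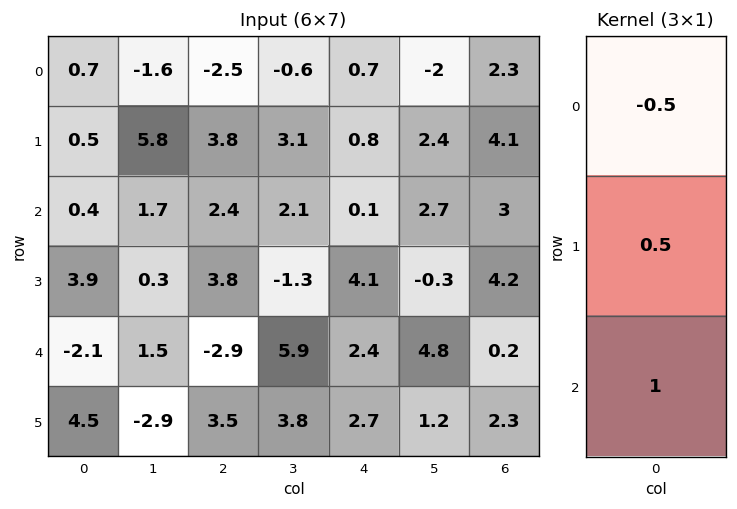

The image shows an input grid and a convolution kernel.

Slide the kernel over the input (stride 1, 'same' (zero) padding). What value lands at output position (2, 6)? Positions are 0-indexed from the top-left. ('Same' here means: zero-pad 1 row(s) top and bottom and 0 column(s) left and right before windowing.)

3.65

The receptive field on the zero-padded input at this output position is [4.1 / 3 / 4.2]. Elementwise product with the kernel and sum: 4.1·-0.5 + 3·0.5 + 4.2·1.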